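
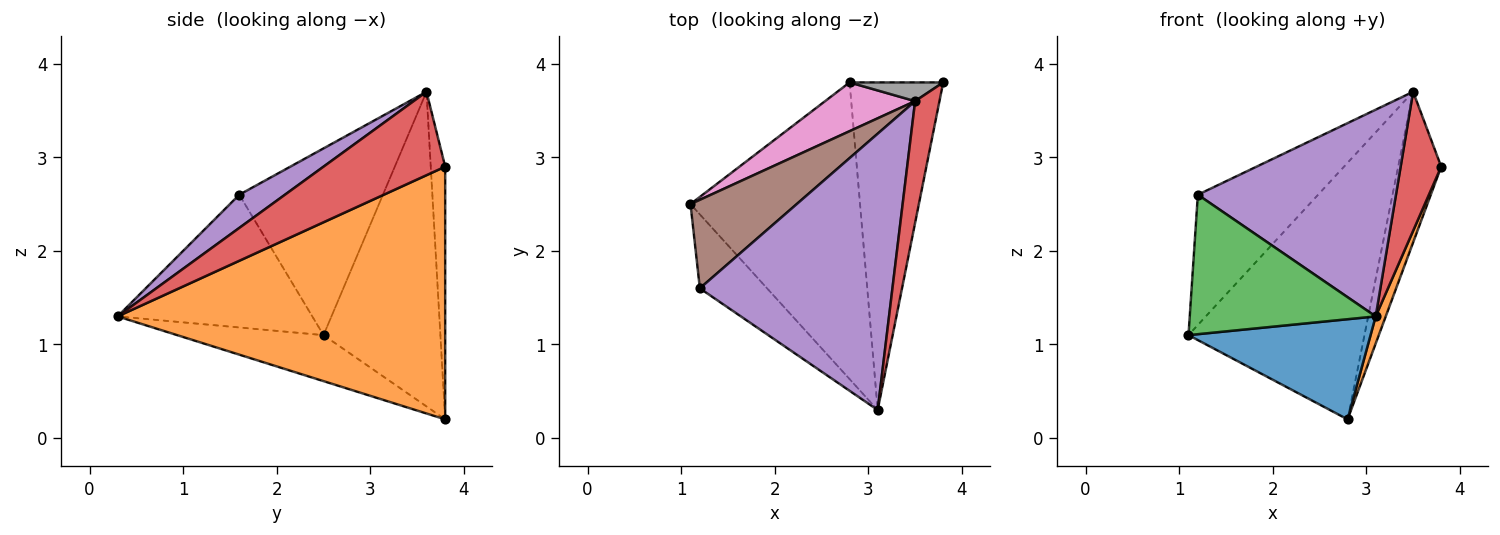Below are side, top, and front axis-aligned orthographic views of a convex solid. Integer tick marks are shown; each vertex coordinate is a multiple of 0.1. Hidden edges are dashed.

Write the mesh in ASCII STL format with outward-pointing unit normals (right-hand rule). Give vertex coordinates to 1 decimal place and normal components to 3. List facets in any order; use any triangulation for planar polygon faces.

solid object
 facet normal -0.249 -0.310 -0.918
  outer loop
   vertex 2.8 3.8 0.2
   vertex 3.1 0.3 1.3
   vertex 1.1 2.5 1.1
  endloop
 endfacet
 facet normal 0.937 -0.029 -0.347
  outer loop
   vertex 2.8 3.8 0.2
   vertex 3.8 3.8 2.9
   vertex 3.1 0.3 1.3
  endloop
 endfacet
 facet normal -0.679 -0.649 -0.344
  outer loop
   vertex 1.2 1.6 2.6
   vertex 1.1 2.5 1.1
   vertex 3.1 0.3 1.3
  endloop
 endfacet
 facet normal 0.914 -0.305 0.267
  outer loop
   vertex 3.5 3.6 3.7
   vertex 3.1 0.3 1.3
   vertex 3.8 3.8 2.9
  endloop
 endfacet
 facet normal 0.137 -0.593 0.793
  outer loop
   vertex 3.5 3.6 3.7
   vertex 1.2 1.6 2.6
   vertex 3.1 0.3 1.3
  endloop
 endfacet
 facet normal -0.703 0.588 0.400
  outer loop
   vertex 3.5 3.6 3.7
   vertex 1.1 2.5 1.1
   vertex 1.2 1.6 2.6
  endloop
 endfacet
 facet normal -0.546 0.823 0.156
  outer loop
   vertex 3.5 3.6 3.7
   vertex 2.8 3.8 0.2
   vertex 1.1 2.5 1.1
  endloop
 endfacet
 facet normal -0.316 0.942 0.117
  outer loop
   vertex 3.5 3.6 3.7
   vertex 3.8 3.8 2.9
   vertex 2.8 3.8 0.2
  endloop
 endfacet
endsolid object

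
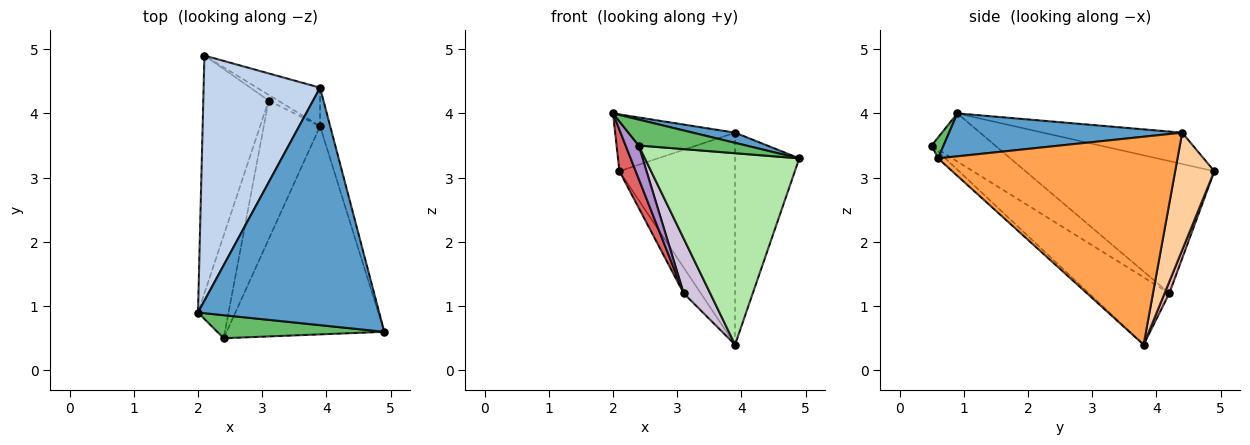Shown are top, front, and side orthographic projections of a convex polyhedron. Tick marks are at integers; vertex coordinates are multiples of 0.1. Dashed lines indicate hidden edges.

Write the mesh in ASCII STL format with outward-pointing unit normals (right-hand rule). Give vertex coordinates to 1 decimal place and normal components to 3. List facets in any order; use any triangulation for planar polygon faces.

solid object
 facet normal 0.230 -0.042 0.972
  outer loop
   vertex 3.9 4.4 3.7
   vertex 2.0 0.9 4.0
   vertex 4.9 0.6 3.3
  endloop
 endfacet
 facet normal -0.253 0.218 0.942
  outer loop
   vertex 3.9 4.4 3.7
   vertex 2.1 4.9 3.1
   vertex 2.0 0.9 4.0
  endloop
 endfacet
 facet normal 0.965 0.259 -0.047
  outer loop
   vertex 3.9 4.4 3.7
   vertex 4.9 0.6 3.3
   vertex 3.9 3.8 0.4
  endloop
 endfacet
 facet normal 0.316 0.933 -0.170
  outer loop
   vertex 3.9 4.4 3.7
   vertex 3.9 3.8 0.4
   vertex 2.1 4.9 3.1
  endloop
 endfacet
 facet normal 0.083 -0.745 0.662
  outer loop
   vertex 2.4 0.5 3.5
   vertex 4.9 0.6 3.3
   vertex 2.0 0.9 4.0
  endloop
 endfacet
 facet normal -0.032 -0.677 -0.736
  outer loop
   vertex 2.4 0.5 3.5
   vertex 3.9 3.8 0.4
   vertex 4.9 0.6 3.3
  endloop
 endfacet
 facet normal -0.894 -0.077 -0.442
  outer loop
   vertex 3.1 4.2 1.2
   vertex 2.0 0.9 4.0
   vertex 2.1 4.9 3.1
  endloop
 endfacet
 facet normal 0.262 0.942 -0.209
  outer loop
   vertex 3.1 4.2 1.2
   vertex 2.1 4.9 3.1
   vertex 3.9 3.8 0.4
  endloop
 endfacet
 facet normal -0.832 -0.171 -0.528
  outer loop
   vertex 3.1 4.2 1.2
   vertex 2.4 0.5 3.5
   vertex 2.0 0.9 4.0
  endloop
 endfacet
 facet normal -0.744 -0.245 -0.621
  outer loop
   vertex 3.1 4.2 1.2
   vertex 3.9 3.8 0.4
   vertex 2.4 0.5 3.5
  endloop
 endfacet
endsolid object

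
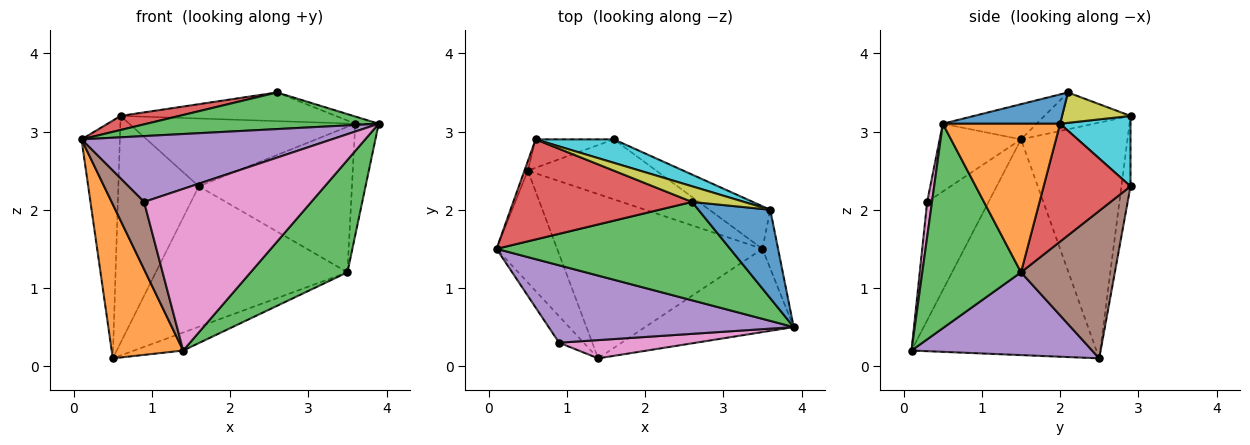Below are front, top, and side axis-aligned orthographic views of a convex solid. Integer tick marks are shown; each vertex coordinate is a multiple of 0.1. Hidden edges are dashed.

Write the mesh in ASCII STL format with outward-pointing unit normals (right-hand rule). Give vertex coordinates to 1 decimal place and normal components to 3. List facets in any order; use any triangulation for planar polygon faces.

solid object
 facet normal -0.941 0.339 -0.013
  outer loop
   vertex 0.5 2.5 0.1
   vertex 0.1 1.5 2.9
   vertex 0.6 2.9 3.2
  endloop
 endfacet
 facet normal -0.902 -0.349 -0.253
  outer loop
   vertex 1.4 0.1 0.2
   vertex 0.1 1.5 2.9
   vertex 0.5 2.5 0.1
  endloop
 endfacet
 facet normal -0.140 -0.346 0.928
  outer loop
   vertex 2.6 2.1 3.5
   vertex 0.1 1.5 2.9
   vertex 3.9 0.5 3.1
  endloop
 endfacet
 facet normal -0.200 -0.136 0.970
  outer loop
   vertex 2.6 2.1 3.5
   vertex 0.6 2.9 3.2
   vertex 0.1 1.5 2.9
  endloop
 endfacet
 facet normal -0.206 -0.634 0.745
  outer loop
   vertex 0.9 0.3 2.1
   vertex 3.9 0.5 3.1
   vertex 0.1 1.5 2.9
  endloop
 endfacet
 facet normal -0.870 -0.459 -0.180
  outer loop
   vertex 0.9 0.3 2.1
   vertex 0.1 1.5 2.9
   vertex 1.4 0.1 0.2
  endloop
 endfacet
 facet normal 0.029 -0.993 0.112
  outer loop
   vertex 0.9 0.3 2.1
   vertex 1.4 0.1 0.2
   vertex 3.9 0.5 3.1
  endloop
 endfacet
 facet normal -0.111 0.986 -0.124
  outer loop
   vertex 1.6 2.9 2.3
   vertex 0.5 2.5 0.1
   vertex 0.6 2.9 3.2
  endloop
 endfacet
 facet normal 0.269 0.846 0.461
  outer loop
   vertex 3.6 2.0 3.1
   vertex 0.6 2.9 3.2
   vertex 2.6 2.1 3.5
  endloop
 endfacet
 facet normal 0.282 0.907 0.314
  outer loop
   vertex 3.6 2.0 3.1
   vertex 1.6 2.9 2.3
   vertex 0.6 2.9 3.2
  endloop
 endfacet
 facet normal 0.377 0.075 0.923
  outer loop
   vertex 3.6 2.0 3.1
   vertex 2.6 2.1 3.5
   vertex 3.9 0.5 3.1
  endloop
 endfacet
 facet normal 0.975 0.195 -0.103
  outer loop
   vertex 3.5 1.5 1.2
   vertex 3.6 2.0 3.1
   vertex 3.9 0.5 3.1
  endloop
 endfacet
 facet normal 0.634 -0.622 -0.461
  outer loop
   vertex 3.5 1.5 1.2
   vertex 3.9 0.5 3.1
   vertex 1.4 0.1 0.2
  endloop
 endfacet
 facet normal 0.478 0.843 -0.247
  outer loop
   vertex 3.5 1.5 1.2
   vertex 1.6 2.9 2.3
   vertex 3.6 2.0 3.1
  endloop
 endfacet
 facet normal 0.372 0.101 -0.923
  outer loop
   vertex 3.5 1.5 1.2
   vertex 1.4 0.1 0.2
   vertex 0.5 2.5 0.1
  endloop
 endfacet
 facet normal 0.411 0.839 -0.358
  outer loop
   vertex 3.5 1.5 1.2
   vertex 0.5 2.5 0.1
   vertex 1.6 2.9 2.3
  endloop
 endfacet
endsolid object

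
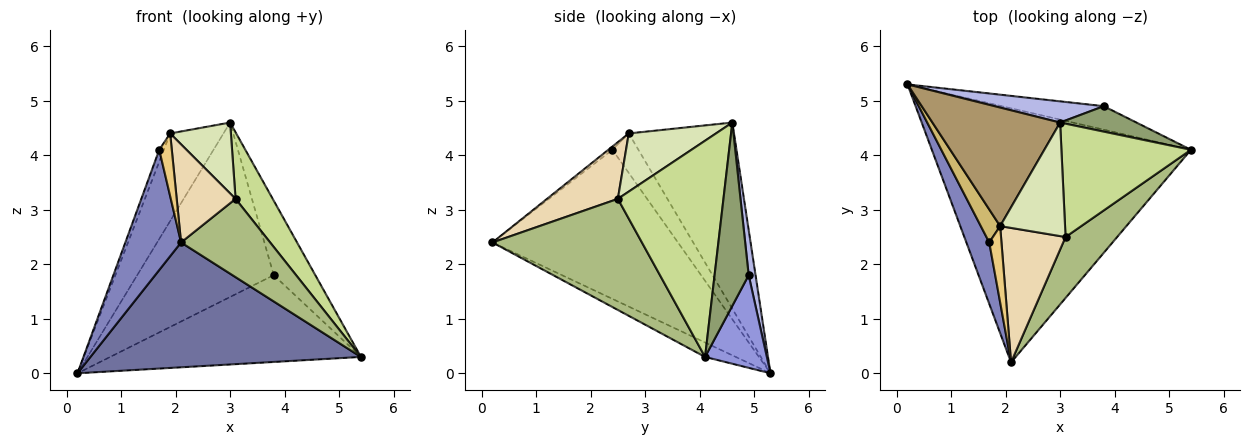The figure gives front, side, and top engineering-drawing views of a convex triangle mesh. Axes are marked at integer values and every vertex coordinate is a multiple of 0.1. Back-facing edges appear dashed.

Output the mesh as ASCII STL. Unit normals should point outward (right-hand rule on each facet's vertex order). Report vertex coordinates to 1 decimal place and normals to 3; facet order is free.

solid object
 facet normal -0.050 -0.440 -0.896
  outer loop
   vertex 2.1 0.2 2.4
   vertex 0.2 5.3 0.0
   vertex 5.4 4.1 0.3
  endloop
 endfacet
 facet normal -0.948 -0.285 0.145
  outer loop
   vertex 1.7 2.4 4.1
   vertex 0.2 5.3 0.0
   vertex 2.1 0.2 2.4
  endloop
 endfacet
 facet normal 0.231 0.939 -0.254
  outer loop
   vertex 3.8 4.9 1.8
   vertex 5.4 4.1 0.3
   vertex 0.2 5.3 0.0
  endloop
 endfacet
 facet normal 0.050 0.991 0.120
  outer loop
   vertex 3.8 4.9 1.8
   vertex 0.2 5.3 0.0
   vertex 3.0 4.6 4.6
  endloop
 endfacet
 facet normal 0.613 0.748 0.255
  outer loop
   vertex 3.8 4.9 1.8
   vertex 3.0 4.6 4.6
   vertex 5.4 4.1 0.3
  endloop
 endfacet
 facet normal 0.798 -0.476 0.370
  outer loop
   vertex 3.1 2.5 3.2
   vertex 2.1 0.2 2.4
   vertex 5.4 4.1 0.3
  endloop
 endfacet
 facet normal 0.821 -0.289 0.492
  outer loop
   vertex 3.1 2.5 3.2
   vertex 5.4 4.1 0.3
   vertex 3.0 4.6 4.6
  endloop
 endfacet
 facet normal 0.605 -0.421 0.675
  outer loop
   vertex 1.9 2.7 4.4
   vertex 3.1 2.5 3.2
   vertex 3.0 4.6 4.6
  endloop
 endfacet
 facet normal -0.761 0.386 0.522
  outer loop
   vertex 1.9 2.7 4.4
   vertex 3.0 4.6 4.6
   vertex 0.2 5.3 0.0
  endloop
 endfacet
 facet normal -0.887 0.156 0.435
  outer loop
   vertex 1.9 2.7 4.4
   vertex 0.2 5.3 0.0
   vertex 1.7 2.4 4.1
  endloop
 endfacet
 facet normal -0.203 -0.622 0.757
  outer loop
   vertex 1.9 2.7 4.4
   vertex 1.7 2.4 4.1
   vertex 2.1 0.2 2.4
  endloop
 endfacet
 facet normal 0.579 -0.481 0.659
  outer loop
   vertex 1.9 2.7 4.4
   vertex 2.1 0.2 2.4
   vertex 3.1 2.5 3.2
  endloop
 endfacet
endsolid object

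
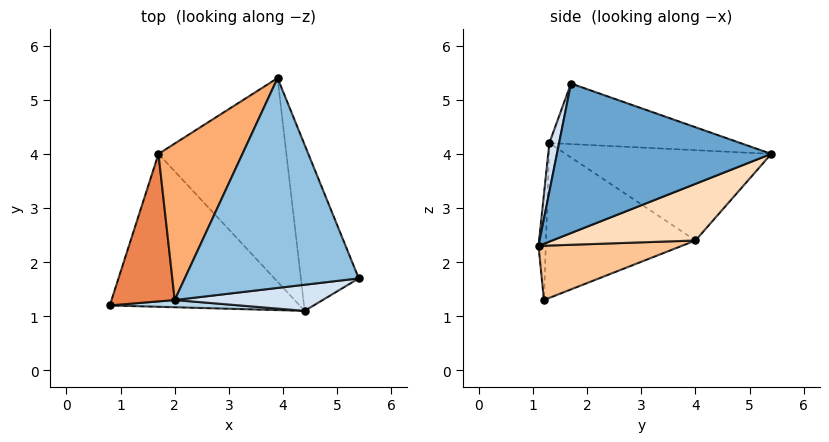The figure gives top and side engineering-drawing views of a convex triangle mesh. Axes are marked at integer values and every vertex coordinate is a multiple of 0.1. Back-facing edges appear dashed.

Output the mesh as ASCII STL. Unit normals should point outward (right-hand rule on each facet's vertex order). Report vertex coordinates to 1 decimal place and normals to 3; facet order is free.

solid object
 facet normal 0.904 0.244 -0.350
  outer loop
   vertex 4.4 1.1 2.3
   vertex 3.9 5.4 4.0
   vertex 5.4 1.7 5.3
  endloop
 endfacet
 facet normal -0.323 0.195 0.926
  outer loop
   vertex 2.0 1.3 4.2
   vertex 5.4 1.7 5.3
   vertex 3.9 5.4 4.0
  endloop
 endfacet
 facet normal -0.042 -0.998 0.052
  outer loop
   vertex 2.0 1.3 4.2
   vertex 0.8 1.2 1.3
   vertex 4.4 1.1 2.3
  endloop
 endfacet
 facet normal 0.058 -0.982 0.177
  outer loop
   vertex 2.0 1.3 4.2
   vertex 4.4 1.1 2.3
   vertex 5.4 1.7 5.3
  endloop
 endfacet
 facet normal -0.916 0.147 0.374
  outer loop
   vertex 1.7 4.0 2.4
   vertex 0.8 1.2 1.3
   vertex 2.0 1.3 4.2
  endloop
 endfacet
 facet normal -0.686 0.349 0.638
  outer loop
   vertex 1.7 4.0 2.4
   vertex 2.0 1.3 4.2
   vertex 3.9 5.4 4.0
  endloop
 endfacet
 facet normal 0.264 0.278 -0.924
  outer loop
   vertex 1.7 4.0 2.4
   vertex 4.4 1.1 2.3
   vertex 0.8 1.2 1.3
  endloop
 endfacet
 facet normal 0.375 0.378 -0.846
  outer loop
   vertex 1.7 4.0 2.4
   vertex 3.9 5.4 4.0
   vertex 4.4 1.1 2.3
  endloop
 endfacet
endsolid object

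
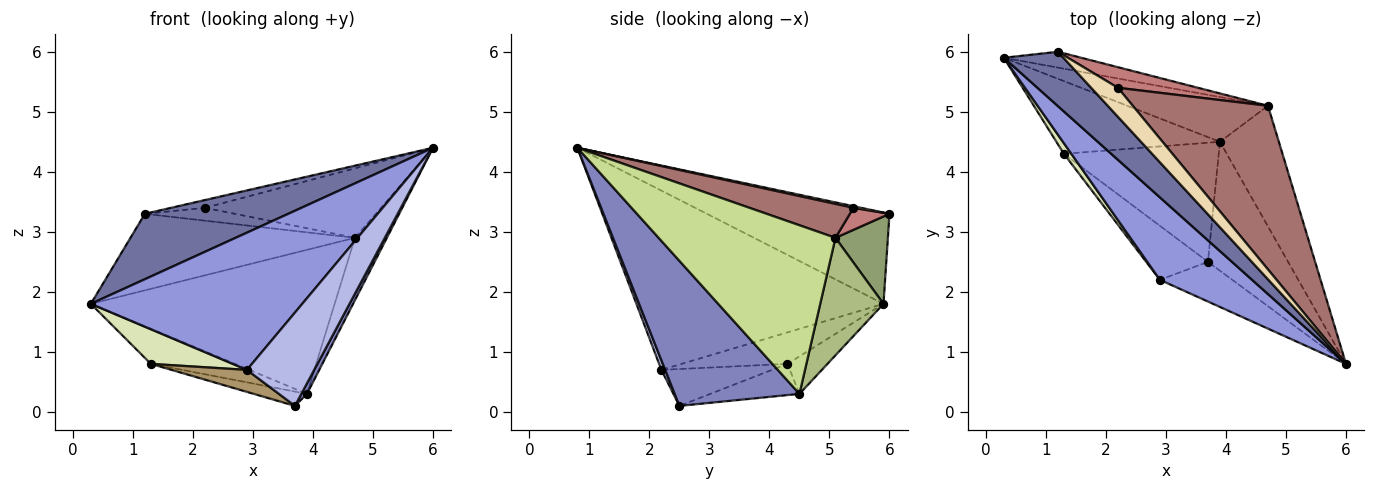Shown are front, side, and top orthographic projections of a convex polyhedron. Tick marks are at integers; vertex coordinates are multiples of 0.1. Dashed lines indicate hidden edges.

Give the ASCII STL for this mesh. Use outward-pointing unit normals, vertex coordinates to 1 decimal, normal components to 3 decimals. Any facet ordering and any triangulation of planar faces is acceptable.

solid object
 facet normal -0.700 -0.549 0.457
  outer loop
   vertex 1.2 6.0 3.3
   vertex 0.3 5.9 1.8
   vertex 6.0 0.8 4.4
  endloop
 endfacet
 facet normal 0.875 -0.039 -0.483
  outer loop
   vertex 3.9 4.5 0.3
   vertex 6.0 0.8 4.4
   vertex 3.7 2.5 0.1
  endloop
 endfacet
 facet normal -0.708 -0.606 0.364
  outer loop
   vertex 2.9 2.2 0.7
   vertex 6.0 0.8 4.4
   vertex 0.3 5.9 1.8
  endloop
 endfacet
 facet normal 0.051 -0.919 -0.391
  outer loop
   vertex 2.9 2.2 0.7
   vertex 3.7 2.5 0.1
   vertex 6.0 0.8 4.4
  endloop
 endfacet
 facet normal 0.223 0.955 -0.197
  outer loop
   vertex 4.7 5.1 2.9
   vertex 0.3 5.9 1.8
   vertex 1.2 6.0 3.3
  endloop
 endfacet
 facet normal 0.241 0.927 -0.288
  outer loop
   vertex 4.7 5.1 2.9
   vertex 3.9 4.5 0.3
   vertex 0.3 5.9 1.8
  endloop
 endfacet
 facet normal 0.931 0.168 -0.325
  outer loop
   vertex 4.7 5.1 2.9
   vertex 6.0 0.8 4.4
   vertex 3.9 4.5 0.3
  endloop
 endfacet
 facet normal -0.778 -0.601 0.184
  outer loop
   vertex 1.3 4.3 0.8
   vertex 2.9 2.2 0.7
   vertex 0.3 5.9 1.8
  endloop
 endfacet
 facet normal -0.484 -0.330 -0.810
  outer loop
   vertex 1.3 4.3 0.8
   vertex 3.7 2.5 0.1
   vertex 2.9 2.2 0.7
  endloop
 endfacet
 facet normal -0.202 0.425 -0.882
  outer loop
   vertex 1.3 4.3 0.8
   vertex 0.3 5.9 1.8
   vertex 3.9 4.5 0.3
  endloop
 endfacet
 facet normal -0.196 0.117 -0.974
  outer loop
   vertex 1.3 4.3 0.8
   vertex 3.9 4.5 0.3
   vertex 3.7 2.5 0.1
  endloop
 endfacet
 facet normal 0.058 0.258 0.964
  outer loop
   vertex 2.2 5.4 3.4
   vertex 1.2 6.0 3.3
   vertex 6.0 0.8 4.4
  endloop
 endfacet
 facet normal 0.225 0.381 0.897
  outer loop
   vertex 2.2 5.4 3.4
   vertex 6.0 0.8 4.4
   vertex 4.7 5.1 2.9
  endloop
 endfacet
 facet normal 0.227 0.516 0.826
  outer loop
   vertex 2.2 5.4 3.4
   vertex 4.7 5.1 2.9
   vertex 1.2 6.0 3.3
  endloop
 endfacet
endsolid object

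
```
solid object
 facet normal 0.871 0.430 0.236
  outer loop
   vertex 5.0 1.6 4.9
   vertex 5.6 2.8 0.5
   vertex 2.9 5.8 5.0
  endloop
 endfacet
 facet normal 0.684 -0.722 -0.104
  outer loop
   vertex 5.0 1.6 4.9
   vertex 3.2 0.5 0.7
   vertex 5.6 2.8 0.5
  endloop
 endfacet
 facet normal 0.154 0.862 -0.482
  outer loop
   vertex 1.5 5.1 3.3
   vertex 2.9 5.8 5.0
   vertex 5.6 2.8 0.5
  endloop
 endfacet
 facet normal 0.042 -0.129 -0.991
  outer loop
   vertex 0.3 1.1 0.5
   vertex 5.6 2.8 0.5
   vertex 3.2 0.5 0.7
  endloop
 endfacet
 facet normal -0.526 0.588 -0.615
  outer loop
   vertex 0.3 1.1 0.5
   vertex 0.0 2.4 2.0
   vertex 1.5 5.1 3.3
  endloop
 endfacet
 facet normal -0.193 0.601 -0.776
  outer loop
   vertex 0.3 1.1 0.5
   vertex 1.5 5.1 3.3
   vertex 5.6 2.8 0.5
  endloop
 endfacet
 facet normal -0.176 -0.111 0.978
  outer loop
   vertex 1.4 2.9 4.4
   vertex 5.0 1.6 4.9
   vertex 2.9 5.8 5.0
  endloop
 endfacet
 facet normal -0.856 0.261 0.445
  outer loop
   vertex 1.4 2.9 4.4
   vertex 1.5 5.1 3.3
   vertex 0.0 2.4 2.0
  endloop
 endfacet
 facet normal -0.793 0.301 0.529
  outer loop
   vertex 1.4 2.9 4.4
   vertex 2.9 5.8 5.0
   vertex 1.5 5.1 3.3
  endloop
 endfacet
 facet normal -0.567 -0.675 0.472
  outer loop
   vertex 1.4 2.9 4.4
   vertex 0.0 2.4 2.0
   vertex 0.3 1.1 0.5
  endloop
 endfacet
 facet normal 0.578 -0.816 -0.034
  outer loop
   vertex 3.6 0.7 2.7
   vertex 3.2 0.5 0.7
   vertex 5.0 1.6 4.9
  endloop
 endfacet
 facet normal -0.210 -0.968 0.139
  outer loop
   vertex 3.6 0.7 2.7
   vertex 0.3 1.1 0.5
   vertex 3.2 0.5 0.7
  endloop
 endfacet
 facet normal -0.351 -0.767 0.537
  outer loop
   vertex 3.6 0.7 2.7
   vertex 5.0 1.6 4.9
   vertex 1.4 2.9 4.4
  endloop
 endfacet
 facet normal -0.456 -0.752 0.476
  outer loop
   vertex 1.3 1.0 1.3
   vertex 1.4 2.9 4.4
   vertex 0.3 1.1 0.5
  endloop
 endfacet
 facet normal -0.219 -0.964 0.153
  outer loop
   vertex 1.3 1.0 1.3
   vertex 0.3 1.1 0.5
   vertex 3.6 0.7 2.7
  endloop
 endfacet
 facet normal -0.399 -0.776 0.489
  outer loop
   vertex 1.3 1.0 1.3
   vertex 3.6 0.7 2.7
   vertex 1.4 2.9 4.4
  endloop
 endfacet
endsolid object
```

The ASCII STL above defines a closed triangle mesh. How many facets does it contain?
16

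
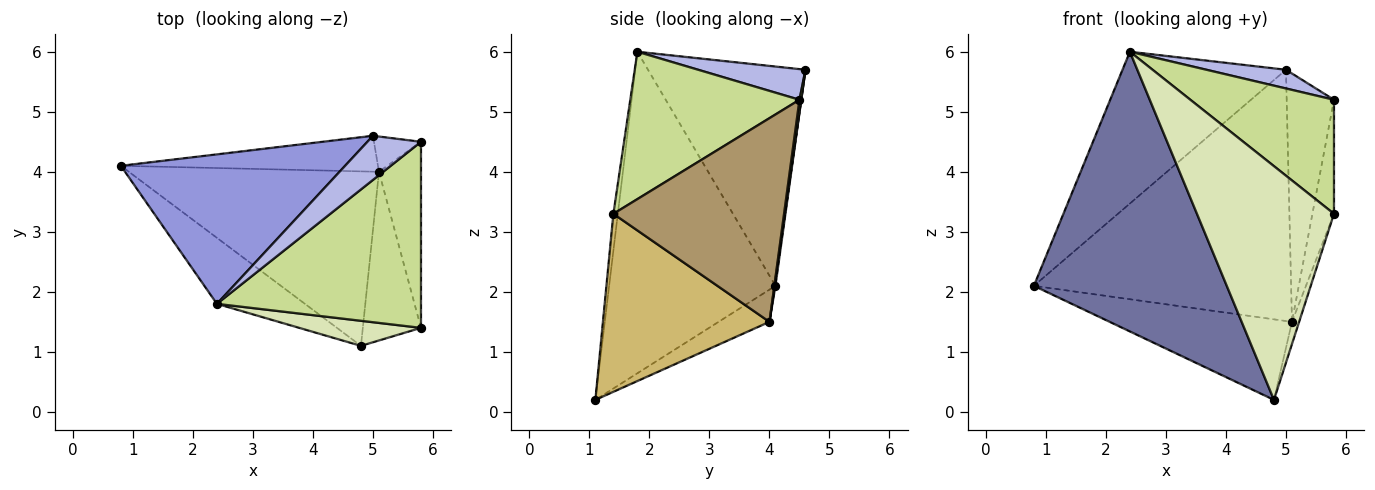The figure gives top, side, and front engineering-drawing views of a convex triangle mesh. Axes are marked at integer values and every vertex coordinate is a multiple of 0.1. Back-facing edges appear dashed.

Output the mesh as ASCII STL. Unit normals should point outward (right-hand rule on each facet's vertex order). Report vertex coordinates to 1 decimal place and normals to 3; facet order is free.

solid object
 facet normal -0.643 -0.746 -0.176
  outer loop
   vertex 2.4 1.8 6.0
   vertex 0.8 4.1 2.1
   vertex 4.8 1.1 0.2
  endloop
 endfacet
 facet normal -0.116 0.416 -0.902
  outer loop
   vertex 5.1 4.0 1.5
   vertex 4.8 1.1 0.2
   vertex 0.8 4.1 2.1
  endloop
 endfacet
 facet normal -0.566 0.587 0.579
  outer loop
   vertex 5.0 4.6 5.7
   vertex 0.8 4.1 2.1
   vertex 2.4 1.8 6.0
  endloop
 endfacet
 facet normal 0.466 -0.345 0.815
  outer loop
   vertex 5.0 4.6 5.7
   vertex 2.4 1.8 6.0
   vertex 5.8 4.5 5.2
  endloop
 endfacet
 facet normal 0.003 0.990 -0.141
  outer loop
   vertex 5.0 4.6 5.7
   vertex 5.1 4.0 1.5
   vertex 0.8 4.1 2.1
  endloop
 endfacet
 facet normal 0.036 0.989 -0.140
  outer loop
   vertex 5.0 4.6 5.7
   vertex 5.8 4.5 5.2
   vertex 5.1 4.0 1.5
  endloop
 endfacet
 facet normal 0.524 -0.445 0.726
  outer loop
   vertex 5.8 1.4 3.3
   vertex 5.8 4.5 5.2
   vertex 2.4 1.8 6.0
  endloop
 endfacet
 facet normal -0.032 -0.994 0.107
  outer loop
   vertex 5.8 1.4 3.3
   vertex 2.4 1.8 6.0
   vertex 4.8 1.1 0.2
  endloop
 endfacet
 facet normal 0.972 0.123 -0.200
  outer loop
   vertex 5.8 1.4 3.3
   vertex 5.1 4.0 1.5
   vertex 5.8 4.5 5.2
  endloop
 endfacet
 facet normal 0.950 0.041 -0.310
  outer loop
   vertex 5.8 1.4 3.3
   vertex 4.8 1.1 0.2
   vertex 5.1 4.0 1.5
  endloop
 endfacet
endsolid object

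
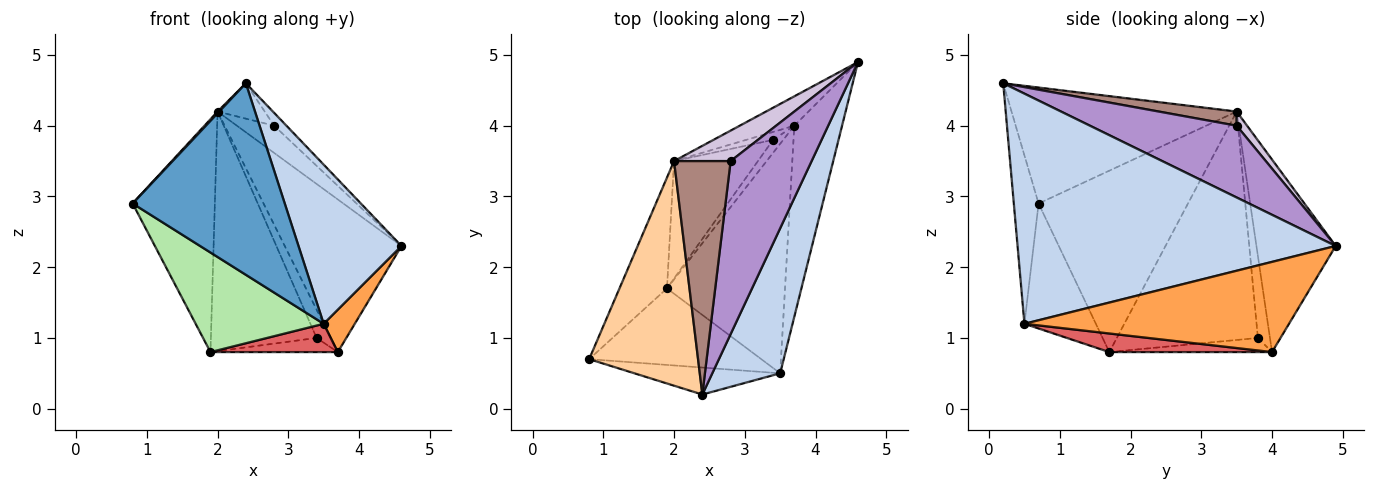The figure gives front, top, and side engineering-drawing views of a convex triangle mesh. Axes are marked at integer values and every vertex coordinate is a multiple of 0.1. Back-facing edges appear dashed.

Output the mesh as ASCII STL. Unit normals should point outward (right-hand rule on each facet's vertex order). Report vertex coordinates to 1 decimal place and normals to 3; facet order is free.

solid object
 facet normal -0.159 -0.978 -0.138
  outer loop
   vertex 3.5 0.5 1.2
   vertex 2.4 0.2 4.6
   vertex 0.8 0.7 2.9
  endloop
 endfacet
 facet normal 0.916 -0.297 0.270
  outer loop
   vertex 3.5 0.5 1.2
   vertex 4.6 4.9 2.3
   vertex 2.4 0.2 4.6
  endloop
 endfacet
 facet normal 0.879 -0.103 -0.465
  outer loop
   vertex 3.5 0.5 1.2
   vertex 3.7 4.0 0.8
   vertex 4.6 4.9 2.3
  endloop
 endfacet
 facet normal -0.729 -0.005 0.685
  outer loop
   vertex 2.0 3.5 4.2
   vertex 0.8 0.7 2.9
   vertex 2.4 0.2 4.6
  endloop
 endfacet
 facet normal -0.555 0.817 -0.157
  outer loop
   vertex 2.0 3.5 4.2
   vertex 4.6 4.9 2.3
   vertex 3.7 4.0 0.8
  endloop
 endfacet
 facet normal -0.405 -0.725 -0.557
  outer loop
   vertex 1.9 1.7 0.8
   vertex 3.5 0.5 1.2
   vertex 0.8 0.7 2.9
  endloop
 endfacet
 facet normal 0.154 -0.121 -0.981
  outer loop
   vertex 1.9 1.7 0.8
   vertex 3.7 4.0 0.8
   vertex 3.5 0.5 1.2
  endloop
 endfacet
 facet normal -0.854 0.470 -0.224
  outer loop
   vertex 1.9 1.7 0.8
   vertex 0.8 0.7 2.9
   vertex 2.0 3.5 4.2
  endloop
 endfacet
 facet normal 0.662 0.056 0.747
  outer loop
   vertex 2.8 3.5 4.0
   vertex 2.4 0.2 4.6
   vertex 4.6 4.9 2.3
  endloop
 endfacet
 facet normal 0.183 0.655 0.733
  outer loop
   vertex 2.8 3.5 4.0
   vertex 4.6 4.9 2.3
   vertex 2.0 3.5 4.2
  endloop
 endfacet
 facet normal 0.240 0.145 0.960
  outer loop
   vertex 2.8 3.5 4.0
   vertex 2.0 3.5 4.2
   vertex 2.4 0.2 4.6
  endloop
 endfacet
 facet normal -0.635 0.744 -0.208
  outer loop
   vertex 3.4 3.8 1.0
   vertex 2.0 3.5 4.2
   vertex 3.7 4.0 0.8
  endloop
 endfacet
 facet normal -0.686 0.537 -0.492
  outer loop
   vertex 3.4 3.8 1.0
   vertex 3.7 4.0 0.8
   vertex 1.9 1.7 0.8
  endloop
 endfacet
 facet normal -0.768 0.575 -0.282
  outer loop
   vertex 3.4 3.8 1.0
   vertex 1.9 1.7 0.8
   vertex 2.0 3.5 4.2
  endloop
 endfacet
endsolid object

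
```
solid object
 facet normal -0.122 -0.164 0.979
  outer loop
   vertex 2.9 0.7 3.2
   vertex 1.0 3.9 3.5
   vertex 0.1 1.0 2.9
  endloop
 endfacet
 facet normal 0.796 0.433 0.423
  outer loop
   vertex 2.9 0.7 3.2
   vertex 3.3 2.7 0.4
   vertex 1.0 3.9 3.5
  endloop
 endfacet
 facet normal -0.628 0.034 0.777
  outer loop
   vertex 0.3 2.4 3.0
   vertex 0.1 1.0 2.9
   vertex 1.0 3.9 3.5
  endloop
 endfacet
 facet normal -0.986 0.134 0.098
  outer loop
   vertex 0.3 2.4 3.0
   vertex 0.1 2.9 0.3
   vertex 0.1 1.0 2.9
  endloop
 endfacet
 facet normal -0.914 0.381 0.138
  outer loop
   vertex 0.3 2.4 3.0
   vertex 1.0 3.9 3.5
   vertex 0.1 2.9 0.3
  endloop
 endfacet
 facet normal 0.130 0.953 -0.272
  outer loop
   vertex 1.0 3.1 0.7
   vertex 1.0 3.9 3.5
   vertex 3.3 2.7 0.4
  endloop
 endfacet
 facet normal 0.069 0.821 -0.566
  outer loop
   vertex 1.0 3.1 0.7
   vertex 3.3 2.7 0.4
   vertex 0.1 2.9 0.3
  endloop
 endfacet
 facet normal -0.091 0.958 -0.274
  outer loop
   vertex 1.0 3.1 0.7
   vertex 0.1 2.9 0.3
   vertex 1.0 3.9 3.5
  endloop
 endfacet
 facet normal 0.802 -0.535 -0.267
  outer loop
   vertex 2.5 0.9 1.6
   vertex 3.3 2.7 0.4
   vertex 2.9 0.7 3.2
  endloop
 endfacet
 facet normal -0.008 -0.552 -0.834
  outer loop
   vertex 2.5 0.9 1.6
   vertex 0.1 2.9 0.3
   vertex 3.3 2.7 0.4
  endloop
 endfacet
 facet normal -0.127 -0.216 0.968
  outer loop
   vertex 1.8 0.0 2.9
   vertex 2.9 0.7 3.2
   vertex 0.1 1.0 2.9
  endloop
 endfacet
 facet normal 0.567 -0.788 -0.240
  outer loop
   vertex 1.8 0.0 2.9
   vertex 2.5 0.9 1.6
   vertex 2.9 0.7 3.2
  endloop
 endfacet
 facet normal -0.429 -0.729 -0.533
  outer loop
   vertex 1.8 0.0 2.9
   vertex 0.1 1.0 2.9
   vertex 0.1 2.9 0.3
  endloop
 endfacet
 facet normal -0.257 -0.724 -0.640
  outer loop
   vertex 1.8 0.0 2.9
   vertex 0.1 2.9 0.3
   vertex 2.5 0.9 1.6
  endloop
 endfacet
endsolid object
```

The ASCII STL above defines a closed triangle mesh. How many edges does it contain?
21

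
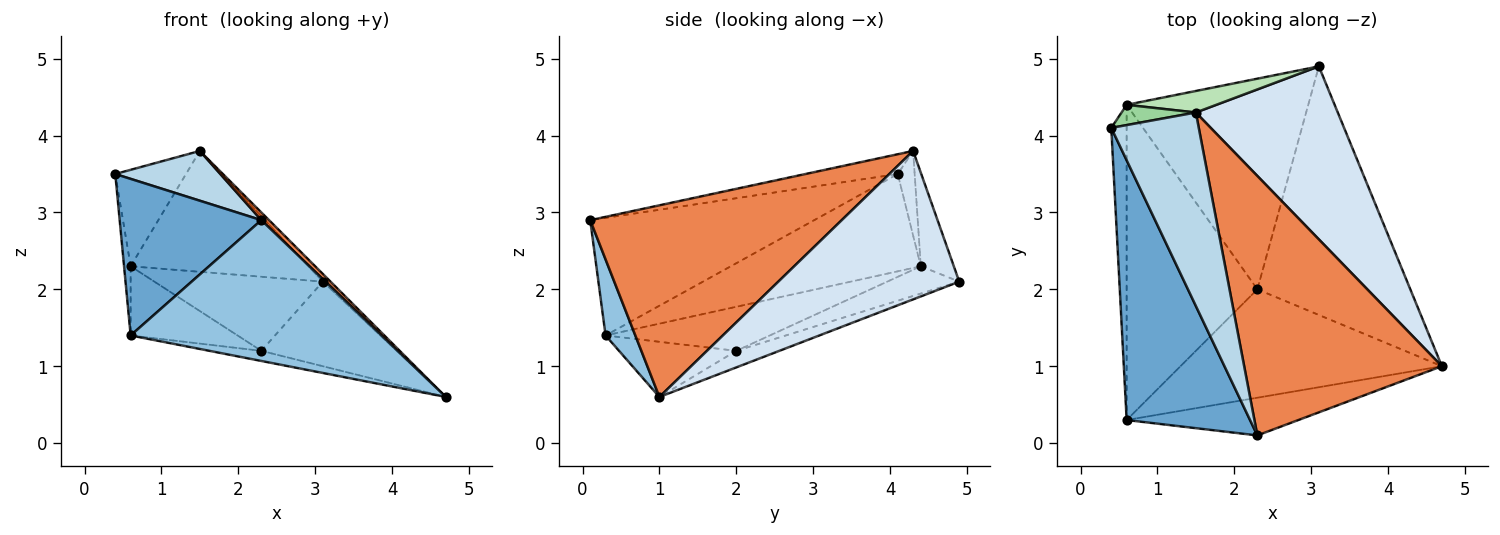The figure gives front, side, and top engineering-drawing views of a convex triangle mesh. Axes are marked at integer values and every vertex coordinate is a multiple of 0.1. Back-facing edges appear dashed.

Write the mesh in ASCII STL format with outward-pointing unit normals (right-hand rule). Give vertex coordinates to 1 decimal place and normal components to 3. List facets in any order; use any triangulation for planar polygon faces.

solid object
 facet normal -0.632 -0.400 0.663
  outer loop
   vertex 0.6 0.3 1.4
   vertex 2.3 0.1 2.9
   vertex 0.4 4.1 3.5
  endloop
 endfacet
 facet normal 0.114 -0.960 -0.257
  outer loop
   vertex 0.6 0.3 1.4
   vertex 4.7 1.0 0.6
   vertex 2.3 0.1 2.9
  endloop
 endfacet
 facet normal -0.214 -0.243 0.946
  outer loop
   vertex 1.5 4.3 3.8
   vertex 0.4 4.1 3.5
   vertex 2.3 0.1 2.9
  endloop
 endfacet
 facet normal 0.722 0.031 0.691
  outer loop
   vertex 1.5 4.3 3.8
   vertex 4.7 1.0 0.6
   vertex 3.1 4.9 2.1
  endloop
 endfacet
 facet normal 0.696 -0.021 0.718
  outer loop
   vertex 1.5 4.3 3.8
   vertex 2.3 0.1 2.9
   vertex 4.7 1.0 0.6
  endloop
 endfacet
 facet normal -0.102 0.320 -0.942
  outer loop
   vertex 2.3 2.0 1.2
   vertex 3.1 4.9 2.1
   vertex 4.7 1.0 0.6
  endloop
 endfacet
 facet normal -0.206 0.091 -0.974
  outer loop
   vertex 2.3 2.0 1.2
   vertex 4.7 1.0 0.6
   vertex 0.6 0.3 1.4
  endloop
 endfacet
 facet normal -0.140 0.329 -0.934
  outer loop
   vertex 0.6 4.4 2.3
   vertex 3.1 4.9 2.1
   vertex 2.3 2.0 1.2
  endloop
 endfacet
 facet normal -0.313 0.204 -0.928
  outer loop
   vertex 0.6 4.4 2.3
   vertex 2.3 2.0 1.2
   vertex 0.6 0.3 1.4
  endloop
 endfacet
 facet normal -0.228 0.953 0.200
  outer loop
   vertex 0.6 4.4 2.3
   vertex 0.4 4.1 3.5
   vertex 1.5 4.3 3.8
  endloop
 endfacet
 facet normal -0.180 0.968 0.172
  outer loop
   vertex 0.6 4.4 2.3
   vertex 1.5 4.3 3.8
   vertex 3.1 4.9 2.1
  endloop
 endfacet
 facet normal -0.987 0.034 -0.156
  outer loop
   vertex 0.6 4.4 2.3
   vertex 0.6 0.3 1.4
   vertex 0.4 4.1 3.5
  endloop
 endfacet
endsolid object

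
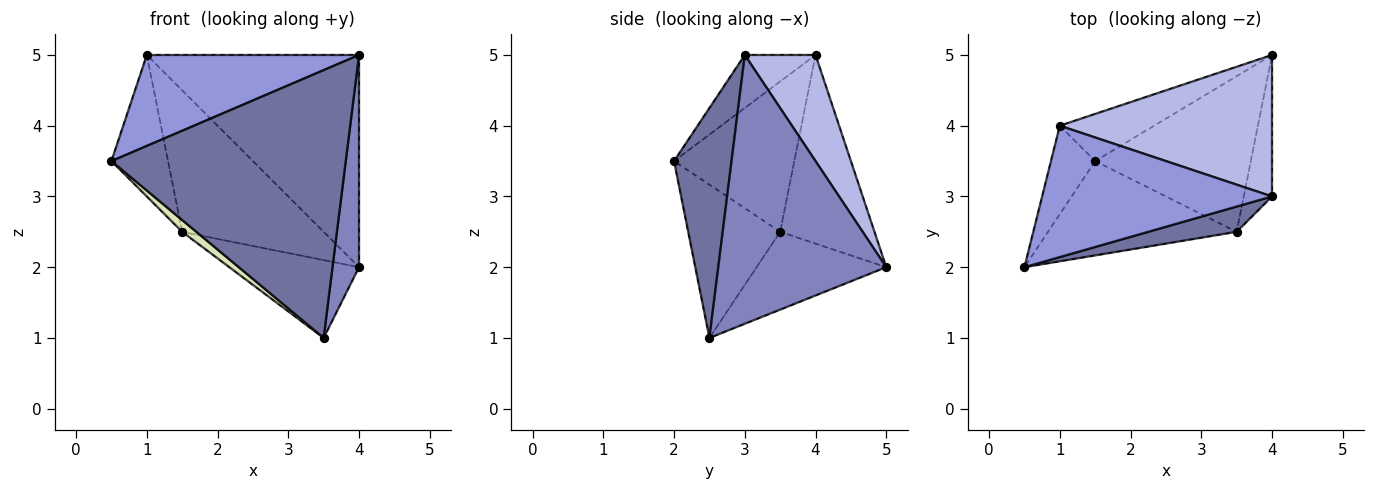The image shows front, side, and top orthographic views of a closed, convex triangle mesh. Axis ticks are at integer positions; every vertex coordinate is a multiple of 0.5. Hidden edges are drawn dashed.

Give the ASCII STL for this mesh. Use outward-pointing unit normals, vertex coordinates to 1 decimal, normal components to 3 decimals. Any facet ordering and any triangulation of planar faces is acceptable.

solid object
 facet normal 0.237 -0.967 0.091
  outer loop
   vertex 3.5 2.5 1.0
   vertex 4.0 3.0 5.0
   vertex 0.5 2.0 3.5
  endloop
 endfacet
 facet normal 0.982 -0.155 -0.103
  outer loop
   vertex 3.5 2.5 1.0
   vertex 4.0 5.0 2.0
   vertex 4.0 3.0 5.0
  endloop
 endfacet
 facet normal -0.186 -0.559 0.808
  outer loop
   vertex 1.0 4.0 5.0
   vertex 0.5 2.0 3.5
   vertex 4.0 3.0 5.0
  endloop
 endfacet
 facet normal 0.267 0.802 0.535
  outer loop
   vertex 1.0 4.0 5.0
   vertex 4.0 3.0 5.0
   vertex 4.0 5.0 2.0
  endloop
 endfacet
 facet normal -0.535 0.802 -0.267
  outer loop
   vertex 1.5 3.5 2.5
   vertex 1.0 4.0 5.0
   vertex 4.0 5.0 2.0
  endloop
 endfacet
 facet normal -0.408 0.408 -0.816
  outer loop
   vertex 1.5 3.5 2.5
   vertex 4.0 5.0 2.0
   vertex 3.5 2.5 1.0
  endloop
 endfacet
 facet normal -0.874 0.411 -0.257
  outer loop
   vertex 1.5 3.5 2.5
   vertex 0.5 2.0 3.5
   vertex 1.0 4.0 5.0
  endloop
 endfacet
 facet normal -0.628 -0.097 -0.772
  outer loop
   vertex 1.5 3.5 2.5
   vertex 3.5 2.5 1.0
   vertex 0.5 2.0 3.5
  endloop
 endfacet
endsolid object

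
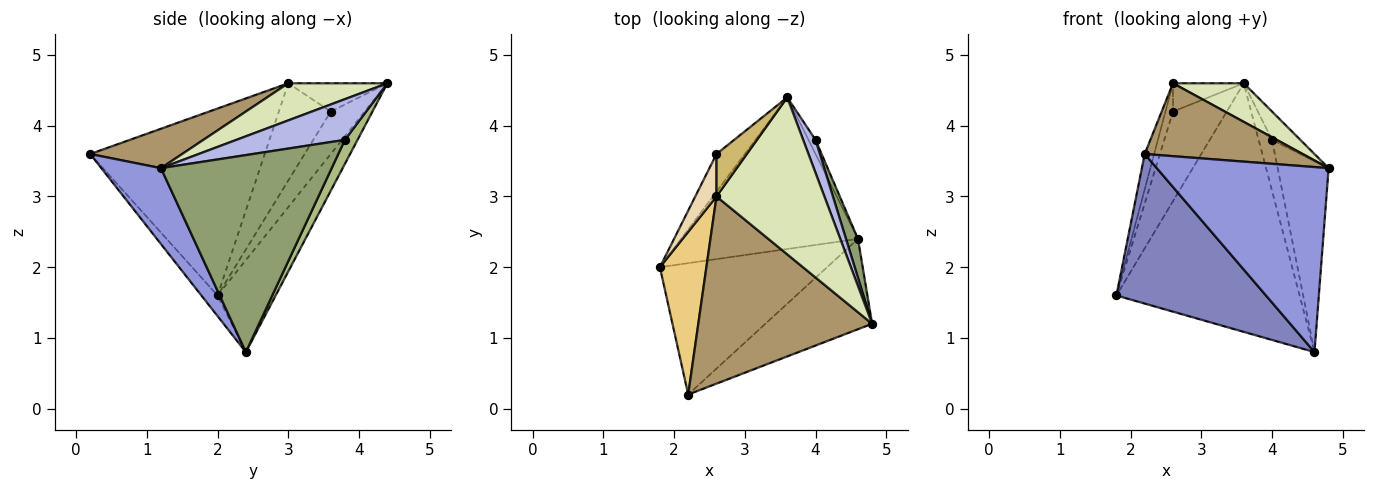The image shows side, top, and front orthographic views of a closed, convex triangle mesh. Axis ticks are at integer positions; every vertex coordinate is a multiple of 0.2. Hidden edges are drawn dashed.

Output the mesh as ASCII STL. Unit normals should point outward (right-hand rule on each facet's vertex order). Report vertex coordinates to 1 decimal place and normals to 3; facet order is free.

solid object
 facet normal -0.261 0.824 -0.503
  outer loop
   vertex 4.6 2.4 0.8
   vertex 1.8 2.0 1.6
   vertex 3.6 4.4 4.6
  endloop
 endfacet
 facet normal -0.081 -0.749 -0.658
  outer loop
   vertex 2.2 0.2 3.6
   vertex 1.8 2.0 1.6
   vertex 4.6 2.4 0.8
  endloop
 endfacet
 facet normal 0.298 -0.858 -0.419
  outer loop
   vertex 2.2 0.2 3.6
   vertex 4.6 2.4 0.8
   vertex 4.8 1.2 3.4
  endloop
 endfacet
 facet normal 0.928 0.242 0.282
  outer loop
   vertex 4.0 3.8 3.8
   vertex 3.6 4.4 4.6
   vertex 4.8 1.2 3.4
  endloop
 endfacet
 facet normal 0.957 0.285 0.058
  outer loop
   vertex 4.0 3.8 3.8
   vertex 4.8 1.2 3.4
   vertex 4.6 2.4 0.8
  endloop
 endfacet
 facet normal 0.673 0.713 -0.198
  outer loop
   vertex 4.0 3.8 3.8
   vertex 4.6 2.4 0.8
   vertex 3.6 4.4 4.6
  endloop
 endfacet
 facet normal -0.503 0.797 -0.335
  outer loop
   vertex 2.6 3.6 4.2
   vertex 3.6 4.4 4.6
   vertex 1.8 2.0 1.6
  endloop
 endfacet
 facet normal 0.317 -0.226 0.921
  outer loop
   vertex 2.6 3.0 4.6
   vertex 4.8 1.2 3.4
   vertex 3.6 4.4 4.6
  endloop
 endfacet
 facet normal 0.207 -0.355 0.912
  outer loop
   vertex 2.6 3.0 4.6
   vertex 2.2 0.2 3.6
   vertex 4.8 1.2 3.4
  endloop
 endfacet
 facet normal -0.613 0.438 0.657
  outer loop
   vertex 2.6 3.0 4.6
   vertex 3.6 4.4 4.6
   vertex 2.6 3.6 4.2
  endloop
 endfacet
 facet normal -0.969 0.052 0.241
  outer loop
   vertex 2.6 3.0 4.6
   vertex 1.8 2.0 1.6
   vertex 2.2 0.2 3.6
  endloop
 endfacet
 facet normal -0.967 0.141 0.211
  outer loop
   vertex 2.6 3.0 4.6
   vertex 2.6 3.6 4.2
   vertex 1.8 2.0 1.6
  endloop
 endfacet
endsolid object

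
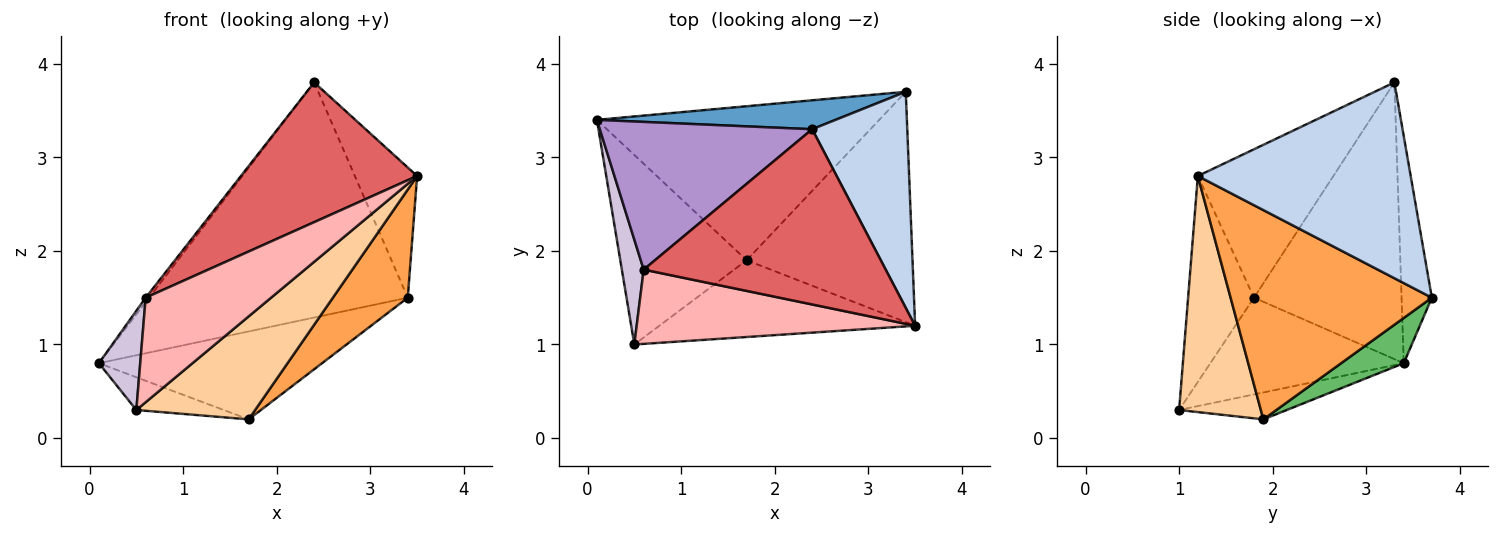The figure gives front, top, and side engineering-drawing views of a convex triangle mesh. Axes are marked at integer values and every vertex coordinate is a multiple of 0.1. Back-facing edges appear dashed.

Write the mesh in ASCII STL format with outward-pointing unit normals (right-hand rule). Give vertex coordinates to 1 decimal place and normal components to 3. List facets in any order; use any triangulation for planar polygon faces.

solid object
 facet normal -0.115 0.986 0.121
  outer loop
   vertex 2.4 3.3 3.8
   vertex 3.4 3.7 1.5
   vertex 0.1 3.4 0.8
  endloop
 endfacet
 facet normal 0.870 0.254 0.422
  outer loop
   vertex 2.4 3.3 3.8
   vertex 3.5 1.2 2.8
   vertex 3.4 3.7 1.5
  endloop
 endfacet
 facet normal 0.752 -0.280 -0.596
  outer loop
   vertex 1.7 1.9 0.2
   vertex 3.4 3.7 1.5
   vertex 3.5 1.2 2.8
  endloop
 endfacet
 facet normal 0.483 -0.702 -0.523
  outer loop
   vertex 1.7 1.9 0.2
   vertex 3.5 1.2 2.8
   vertex 0.5 1.0 0.3
  endloop
 endfacet
 facet normal 0.138 0.491 -0.860
  outer loop
   vertex 1.7 1.9 0.2
   vertex 0.1 3.4 0.8
   vertex 3.4 3.7 1.5
  endloop
 endfacet
 facet normal -0.205 0.167 -0.964
  outer loop
   vertex 1.7 1.9 0.2
   vertex 0.5 1.0 0.3
   vertex 0.1 3.4 0.8
  endloop
 endfacet
 facet normal -0.432 -0.562 0.705
  outer loop
   vertex 0.6 1.8 1.5
   vertex 3.5 1.2 2.8
   vertex 2.4 3.3 3.8
  endloop
 endfacet
 facet normal -0.394 -0.749 0.532
  outer loop
   vertex 0.6 1.8 1.5
   vertex 0.5 1.0 0.3
   vertex 3.5 1.2 2.8
  endloop
 endfacet
 facet normal -0.793 0.018 0.609
  outer loop
   vertex 0.6 1.8 1.5
   vertex 2.4 3.3 3.8
   vertex 0.1 3.4 0.8
  endloop
 endfacet
 facet normal -0.955 -0.204 0.216
  outer loop
   vertex 0.6 1.8 1.5
   vertex 0.1 3.4 0.8
   vertex 0.5 1.0 0.3
  endloop
 endfacet
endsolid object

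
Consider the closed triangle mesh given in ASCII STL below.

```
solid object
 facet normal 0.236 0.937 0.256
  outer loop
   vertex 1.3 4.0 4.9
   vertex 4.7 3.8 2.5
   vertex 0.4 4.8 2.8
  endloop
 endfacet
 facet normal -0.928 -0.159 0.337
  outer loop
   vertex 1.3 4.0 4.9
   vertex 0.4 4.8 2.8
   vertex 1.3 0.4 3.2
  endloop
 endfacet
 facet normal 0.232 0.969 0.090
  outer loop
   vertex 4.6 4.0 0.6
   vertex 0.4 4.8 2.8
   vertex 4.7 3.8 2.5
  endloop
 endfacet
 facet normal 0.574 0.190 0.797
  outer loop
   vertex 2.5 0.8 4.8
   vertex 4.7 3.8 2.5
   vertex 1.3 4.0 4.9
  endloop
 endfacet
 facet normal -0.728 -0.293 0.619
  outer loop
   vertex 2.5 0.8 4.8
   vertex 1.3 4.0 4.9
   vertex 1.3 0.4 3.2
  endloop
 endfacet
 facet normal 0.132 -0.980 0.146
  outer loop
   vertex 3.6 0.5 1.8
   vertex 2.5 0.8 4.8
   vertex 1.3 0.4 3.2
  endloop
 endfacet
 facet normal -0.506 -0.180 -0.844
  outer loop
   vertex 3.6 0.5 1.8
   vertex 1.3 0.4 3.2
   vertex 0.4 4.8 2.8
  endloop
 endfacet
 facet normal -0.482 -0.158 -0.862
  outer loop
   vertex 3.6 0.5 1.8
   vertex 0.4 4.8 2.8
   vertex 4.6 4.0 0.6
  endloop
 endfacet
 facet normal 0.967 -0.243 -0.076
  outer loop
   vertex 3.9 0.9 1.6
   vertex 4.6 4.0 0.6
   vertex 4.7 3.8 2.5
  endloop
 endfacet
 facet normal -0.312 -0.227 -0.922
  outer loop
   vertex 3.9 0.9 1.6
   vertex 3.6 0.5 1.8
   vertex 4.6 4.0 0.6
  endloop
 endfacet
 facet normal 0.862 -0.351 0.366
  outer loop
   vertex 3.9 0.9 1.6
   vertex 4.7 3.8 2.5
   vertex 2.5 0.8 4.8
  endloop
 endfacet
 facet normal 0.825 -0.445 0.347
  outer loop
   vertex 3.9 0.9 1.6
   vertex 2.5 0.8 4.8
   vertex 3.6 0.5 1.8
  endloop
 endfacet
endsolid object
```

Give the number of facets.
12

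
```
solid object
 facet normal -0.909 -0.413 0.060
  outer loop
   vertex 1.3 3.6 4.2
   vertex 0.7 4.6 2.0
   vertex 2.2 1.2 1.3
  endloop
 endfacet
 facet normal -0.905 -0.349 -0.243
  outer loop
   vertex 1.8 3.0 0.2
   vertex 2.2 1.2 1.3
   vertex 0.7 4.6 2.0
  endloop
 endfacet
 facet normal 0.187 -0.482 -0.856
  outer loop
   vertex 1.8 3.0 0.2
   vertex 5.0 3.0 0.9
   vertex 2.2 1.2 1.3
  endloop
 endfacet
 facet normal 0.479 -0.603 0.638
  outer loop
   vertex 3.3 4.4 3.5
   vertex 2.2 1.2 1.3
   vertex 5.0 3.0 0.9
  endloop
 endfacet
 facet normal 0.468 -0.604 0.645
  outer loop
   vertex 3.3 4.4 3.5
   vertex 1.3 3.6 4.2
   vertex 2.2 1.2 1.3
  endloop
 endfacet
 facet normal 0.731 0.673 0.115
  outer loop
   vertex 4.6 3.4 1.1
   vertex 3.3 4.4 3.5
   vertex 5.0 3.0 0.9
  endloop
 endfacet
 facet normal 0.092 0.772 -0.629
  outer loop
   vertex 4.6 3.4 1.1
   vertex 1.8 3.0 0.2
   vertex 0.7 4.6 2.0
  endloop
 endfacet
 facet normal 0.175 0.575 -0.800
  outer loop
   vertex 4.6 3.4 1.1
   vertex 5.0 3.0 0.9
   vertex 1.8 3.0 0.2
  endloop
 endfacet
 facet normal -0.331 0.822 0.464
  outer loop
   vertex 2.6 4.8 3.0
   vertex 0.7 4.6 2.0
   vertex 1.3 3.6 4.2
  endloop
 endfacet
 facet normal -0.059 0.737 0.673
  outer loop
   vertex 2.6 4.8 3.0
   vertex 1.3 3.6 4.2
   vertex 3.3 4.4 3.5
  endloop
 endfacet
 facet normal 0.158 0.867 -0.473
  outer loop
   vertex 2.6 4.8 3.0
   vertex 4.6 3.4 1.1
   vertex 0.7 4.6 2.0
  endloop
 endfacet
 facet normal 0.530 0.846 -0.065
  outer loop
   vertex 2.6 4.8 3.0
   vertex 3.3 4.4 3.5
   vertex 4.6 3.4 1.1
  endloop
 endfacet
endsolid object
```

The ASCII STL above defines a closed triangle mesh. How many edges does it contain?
18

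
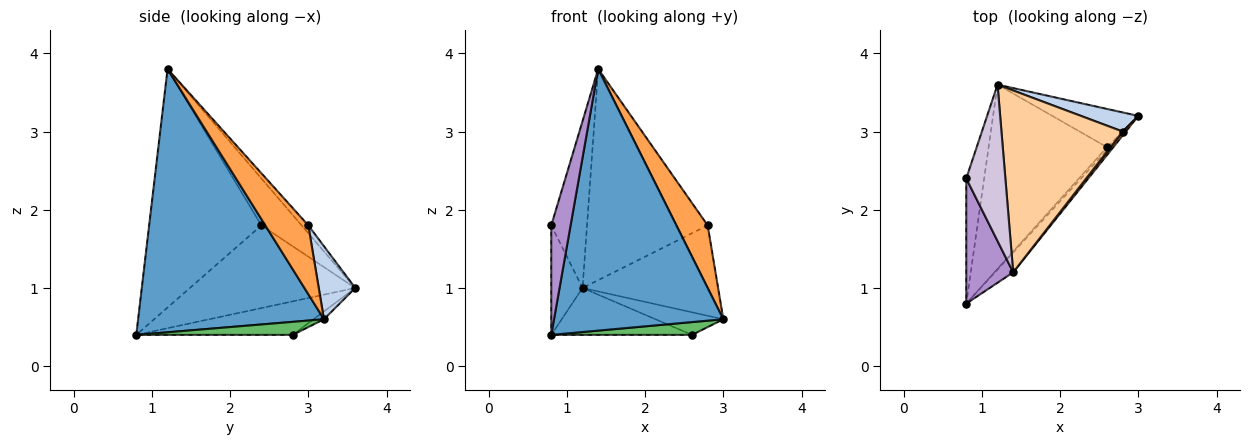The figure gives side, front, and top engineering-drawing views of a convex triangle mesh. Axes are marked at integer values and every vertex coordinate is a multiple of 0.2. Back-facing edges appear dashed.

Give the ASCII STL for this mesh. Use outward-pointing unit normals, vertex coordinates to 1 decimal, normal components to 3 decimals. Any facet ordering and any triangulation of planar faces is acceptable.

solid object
 facet normal 0.738 -0.673 -0.051
  outer loop
   vertex 1.4 1.2 3.8
   vertex 0.8 0.8 0.4
   vertex 3.0 3.2 0.6
  endloop
 endfacet
 facet normal 0.255 0.946 0.200
  outer loop
   vertex 2.8 3.0 1.8
   vertex 3.0 3.2 0.6
   vertex 1.2 3.6 1.0
  endloop
 endfacet
 facet normal 0.808 -0.588 0.037
  outer loop
   vertex 2.8 3.0 1.8
   vertex 1.4 1.2 3.8
   vertex 3.0 3.2 0.6
  endloop
 endfacet
 facet normal -0.042 0.757 0.652
  outer loop
   vertex 2.8 3.0 1.8
   vertex 1.2 3.6 1.0
   vertex 1.4 1.2 3.8
  endloop
 endfacet
 facet normal 0.735 -0.662 -0.147
  outer loop
   vertex 2.6 2.8 0.4
   vertex 3.0 3.2 0.6
   vertex 0.8 0.8 0.4
  endloop
 endfacet
 facet normal -0.264 0.238 -0.935
  outer loop
   vertex 2.6 2.8 0.4
   vertex 0.8 0.8 0.4
   vertex 1.2 3.6 1.0
  endloop
 endfacet
 facet normal -0.078 0.507 -0.858
  outer loop
   vertex 2.6 2.8 0.4
   vertex 1.2 3.6 1.0
   vertex 3.0 3.2 0.6
  endloop
 endfacet
 facet normal -0.961 0.182 -0.208
  outer loop
   vertex 0.8 2.4 1.8
   vertex 1.2 3.6 1.0
   vertex 0.8 0.8 0.4
  endloop
 endfacet
 facet normal -0.967 -0.167 0.190
  outer loop
   vertex 0.8 2.4 1.8
   vertex 0.8 0.8 0.4
   vertex 1.4 1.2 3.8
  endloop
 endfacet
 facet normal -0.634 0.564 0.529
  outer loop
   vertex 0.8 2.4 1.8
   vertex 1.4 1.2 3.8
   vertex 1.2 3.6 1.0
  endloop
 endfacet
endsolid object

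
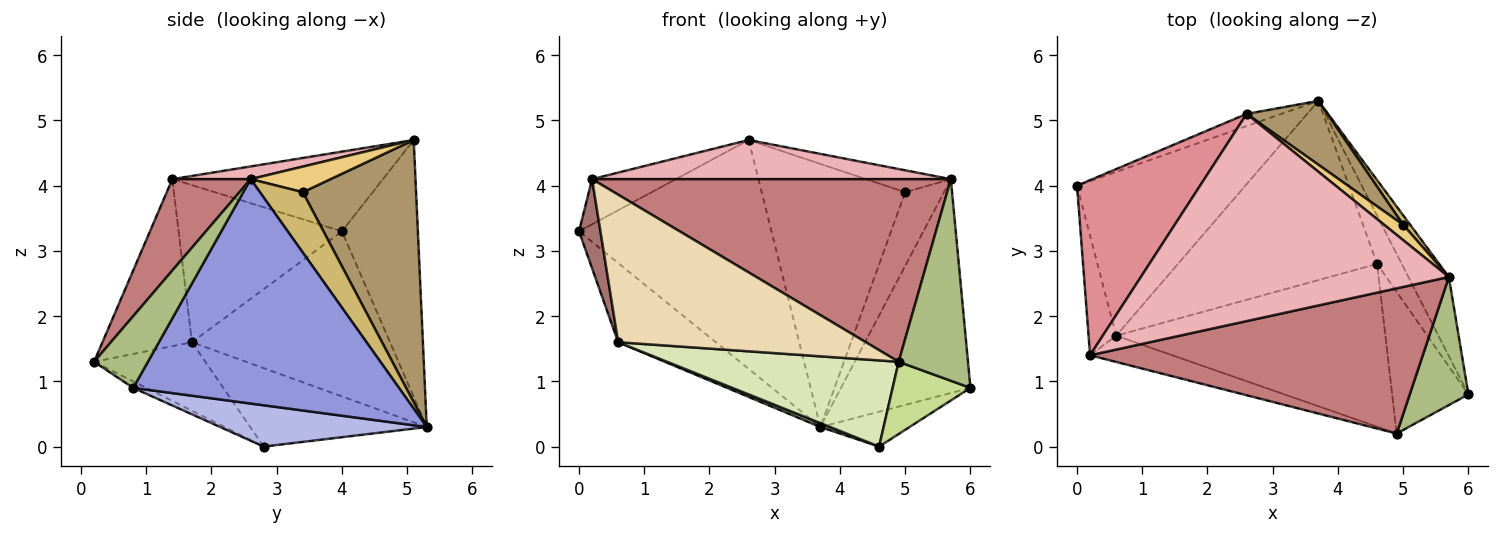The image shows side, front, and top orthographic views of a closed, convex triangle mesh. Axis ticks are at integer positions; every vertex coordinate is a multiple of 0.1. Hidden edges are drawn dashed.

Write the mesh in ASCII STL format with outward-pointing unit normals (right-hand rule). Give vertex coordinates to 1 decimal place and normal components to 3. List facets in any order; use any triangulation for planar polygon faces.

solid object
 facet normal -0.366 0.929 -0.049
  outer loop
   vertex 2.6 5.1 4.7
   vertex 3.7 5.3 0.3
   vertex 0.0 4.0 3.3
  endloop
 endfacet
 facet normal -0.662 0.326 -0.675
  outer loop
   vertex 0.6 1.7 1.6
   vertex 0.0 4.0 3.3
   vertex 3.7 5.3 0.3
  endloop
 endfacet
 facet normal 0.887 0.432 -0.160
  outer loop
   vertex 5.7 2.6 4.1
   vertex 6.0 0.8 0.9
   vertex 3.7 5.3 0.3
  endloop
 endfacet
 facet normal 0.805 0.348 -0.480
  outer loop
   vertex 4.6 2.8 0.0
   vertex 3.7 5.3 0.3
   vertex 6.0 0.8 0.9
  endloop
 endfacet
 facet normal -0.366 -0.020 -0.930
  outer loop
   vertex 4.6 2.8 0.0
   vertex 0.6 1.7 1.6
   vertex 3.7 5.3 0.3
  endloop
 endfacet
 facet normal 0.548 -0.706 0.448
  outer loop
   vertex 4.9 0.2 1.3
   vertex 6.0 0.8 0.9
   vertex 5.7 2.6 4.1
  endloop
 endfacet
 facet normal -0.076 -0.453 -0.888
  outer loop
   vertex 4.9 0.2 1.3
   vertex 4.6 2.8 0.0
   vertex 6.0 0.8 0.9
  endloop
 endfacet
 facet normal -0.219 -0.456 -0.862
  outer loop
   vertex 4.9 0.2 1.3
   vertex 0.6 1.7 1.6
   vertex 4.6 2.8 0.0
  endloop
 endfacet
 facet normal 0.609 0.771 0.187
  outer loop
   vertex 5.0 3.4 3.9
   vertex 3.7 5.3 0.3
   vertex 2.6 5.1 4.7
  endloop
 endfacet
 facet normal 0.739 0.668 0.086
  outer loop
   vertex 5.0 3.4 3.9
   vertex 5.7 2.6 4.1
   vertex 3.7 5.3 0.3
  endloop
 endfacet
 facet normal 0.611 0.648 0.455
  outer loop
   vertex 5.0 3.4 3.9
   vertex 2.6 5.1 4.7
   vertex 5.7 2.6 4.1
  endloop
 endfacet
 facet normal -0.335 -0.928 -0.165
  outer loop
   vertex 0.2 1.4 4.1
   vertex 0.6 1.7 1.6
   vertex 4.9 0.2 1.3
  endloop
 endfacet
 facet normal -0.977 -0.128 -0.172
  outer loop
   vertex 0.2 1.4 4.1
   vertex 0.0 4.0 3.3
   vertex 0.6 1.7 1.6
  endloop
 endfacet
 facet normal 0.168 -0.772 0.613
  outer loop
   vertex 0.2 1.4 4.1
   vertex 4.9 0.2 1.3
   vertex 5.7 2.6 4.1
  endloop
 endfacet
 facet normal -0.531 0.212 0.820
  outer loop
   vertex 0.2 1.4 4.1
   vertex 2.6 5.1 4.7
   vertex 0.0 4.0 3.3
  endloop
 endfacet
 facet normal 0.040 -0.185 0.982
  outer loop
   vertex 0.2 1.4 4.1
   vertex 5.7 2.6 4.1
   vertex 2.6 5.1 4.7
  endloop
 endfacet
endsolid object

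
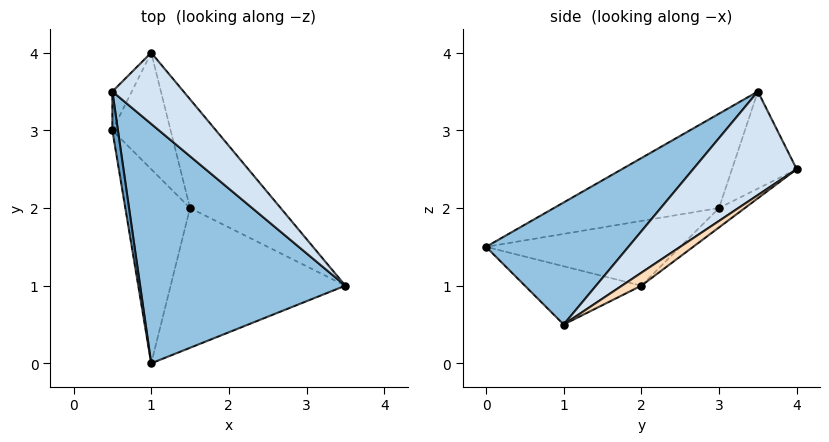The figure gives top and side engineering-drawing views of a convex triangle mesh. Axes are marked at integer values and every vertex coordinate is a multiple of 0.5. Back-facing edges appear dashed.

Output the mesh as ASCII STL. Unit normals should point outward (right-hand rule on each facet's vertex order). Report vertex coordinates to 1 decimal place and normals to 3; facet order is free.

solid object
 facet normal -0.983 -0.173 0.058
  outer loop
   vertex 0.5 3.5 3.5
   vertex 0.5 3.0 2.0
   vertex 1.0 0.0 1.5
  endloop
 endfacet
 facet normal 0.472 -0.386 0.793
  outer loop
   vertex 0.5 3.5 3.5
   vertex 1.0 0.0 1.5
   vertex 3.5 1.0 0.5
  endloop
 endfacet
 facet normal -0.845 0.507 -0.169
  outer loop
   vertex 1.0 4.0 2.5
   vertex 0.5 3.0 2.0
   vertex 0.5 3.5 3.5
  endloop
 endfacet
 facet normal 0.787 0.295 0.541
  outer loop
   vertex 1.0 4.0 2.5
   vertex 0.5 3.5 3.5
   vertex 3.5 1.0 0.5
  endloop
 endfacet
 facet normal -0.707 0.000 -0.707
  outer loop
   vertex 1.5 2.0 1.0
   vertex 1.0 0.0 1.5
   vertex 0.5 3.0 2.0
  endloop
 endfacet
 facet normal -0.312 -0.156 -0.937
  outer loop
   vertex 1.5 2.0 1.0
   vertex 3.5 1.0 0.5
   vertex 1.0 0.0 1.5
  endloop
 endfacet
 facet normal -0.267 0.535 -0.802
  outer loop
   vertex 1.5 2.0 1.0
   vertex 0.5 3.0 2.0
   vertex 1.0 4.0 2.5
  endloop
 endfacet
 facet normal 0.112 0.614 -0.781
  outer loop
   vertex 1.5 2.0 1.0
   vertex 1.0 4.0 2.5
   vertex 3.5 1.0 0.5
  endloop
 endfacet
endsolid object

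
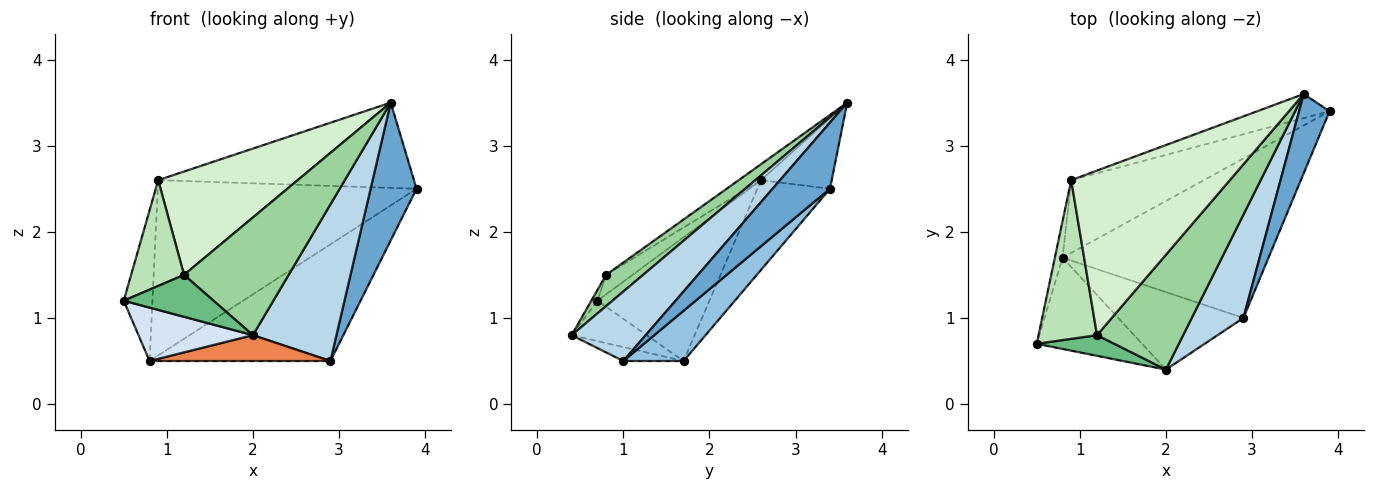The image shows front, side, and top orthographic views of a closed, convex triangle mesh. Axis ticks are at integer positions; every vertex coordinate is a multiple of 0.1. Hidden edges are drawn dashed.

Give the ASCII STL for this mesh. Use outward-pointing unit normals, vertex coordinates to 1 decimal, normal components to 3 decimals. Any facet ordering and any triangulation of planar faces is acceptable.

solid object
 facet normal 0.735 -0.588 0.338
  outer loop
   vertex 3.6 3.6 3.5
   vertex 2.9 1.0 0.5
   vertex 3.9 3.4 2.5
  endloop
 endfacet
 facet normal 0.193 0.579 -0.792
  outer loop
   vertex 0.8 1.7 0.5
   vertex 3.9 3.4 2.5
   vertex 2.9 1.0 0.5
  endloop
 endfacet
 facet normal 0.595 -0.671 0.443
  outer loop
   vertex 2.0 0.4 0.8
   vertex 2.9 1.0 0.5
   vertex 3.6 3.6 3.5
  endloop
 endfacet
 facet normal -0.314 -0.479 -0.819
  outer loop
   vertex 2.0 0.4 0.8
   vertex 0.5 0.7 1.2
   vertex 0.8 1.7 0.5
  endloop
 endfacet
 facet normal -0.105 -0.314 -0.943
  outer loop
   vertex 2.0 0.4 0.8
   vertex 0.8 1.7 0.5
   vertex 2.9 1.0 0.5
  endloop
 endfacet
 facet normal -0.967 0.248 -0.060
  outer loop
   vertex 0.9 2.6 2.6
   vertex 0.8 1.7 0.5
   vertex 0.5 0.7 1.2
  endloop
 endfacet
 facet normal -0.257 0.930 -0.263
  outer loop
   vertex 0.9 2.6 2.6
   vertex 3.6 3.6 3.5
   vertex 3.9 3.4 2.5
  endloop
 endfacet
 facet normal -0.251 0.894 -0.371
  outer loop
   vertex 0.9 2.6 2.6
   vertex 3.9 3.4 2.5
   vertex 0.8 1.7 0.5
  endloop
 endfacet
 facet normal -0.061 -0.895 0.441
  outer loop
   vertex 1.2 0.8 1.5
   vertex 0.5 0.7 1.2
   vertex 2.0 0.4 0.8
  endloop
 endfacet
 facet normal 0.245 -0.694 0.677
  outer loop
   vertex 1.2 0.8 1.5
   vertex 2.0 0.4 0.8
   vertex 3.6 3.6 3.5
  endloop
 endfacet
 facet normal -0.267 -0.535 0.802
  outer loop
   vertex 1.2 0.8 1.5
   vertex 0.9 2.6 2.6
   vertex 0.5 0.7 1.2
  endloop
 endfacet
 facet normal -0.085 -0.530 0.844
  outer loop
   vertex 1.2 0.8 1.5
   vertex 3.6 3.6 3.5
   vertex 0.9 2.6 2.6
  endloop
 endfacet
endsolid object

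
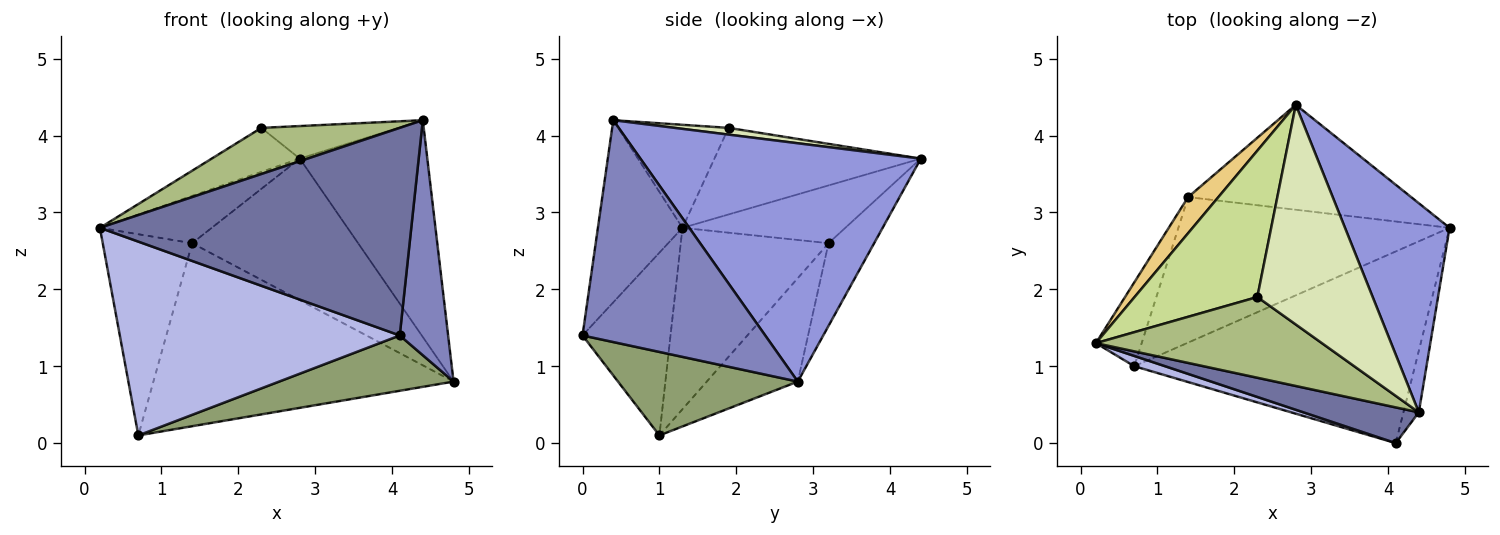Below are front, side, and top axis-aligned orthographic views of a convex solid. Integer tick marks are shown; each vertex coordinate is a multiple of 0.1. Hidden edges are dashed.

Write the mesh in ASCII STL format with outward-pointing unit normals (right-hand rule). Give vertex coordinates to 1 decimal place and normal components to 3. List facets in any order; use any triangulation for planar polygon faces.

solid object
 facet normal -0.259 -0.952 0.164
  outer loop
   vertex 4.4 0.4 4.2
   vertex 0.2 1.3 2.8
   vertex 4.1 0.0 1.4
  endloop
 endfacet
 facet normal 0.965 -0.255 -0.067
  outer loop
   vertex 4.4 0.4 4.2
   vertex 4.1 0.0 1.4
   vertex 4.8 2.8 0.8
  endloop
 endfacet
 facet normal 0.845 0.384 0.371
  outer loop
   vertex 2.8 4.4 3.7
   vertex 4.4 0.4 4.2
   vertex 4.8 2.8 0.8
  endloop
 endfacet
 facet normal -0.299 -0.953 0.050
  outer loop
   vertex 0.7 1.0 0.1
   vertex 4.1 0.0 1.4
   vertex 0.2 1.3 2.8
  endloop
 endfacet
 facet normal 0.275 -0.267 -0.924
  outer loop
   vertex 0.7 1.0 0.1
   vertex 4.8 2.8 0.8
   vertex 4.1 0.0 1.4
  endloop
 endfacet
 facet normal -0.368 -0.461 0.807
  outer loop
   vertex 2.3 1.9 4.1
   vertex 0.2 1.3 2.8
   vertex 4.4 0.4 4.2
  endloop
 endfacet
 facet normal -0.560 0.239 0.794
  outer loop
   vertex 2.3 1.9 4.1
   vertex 2.8 4.4 3.7
   vertex 0.2 1.3 2.8
  endloop
 endfacet
 facet normal 0.058 0.146 0.988
  outer loop
   vertex 2.3 1.9 4.1
   vertex 4.4 0.4 4.2
   vertex 2.8 4.4 3.7
  endloop
 endfacet
 facet normal -0.216 0.784 -0.581
  outer loop
   vertex 1.4 3.2 2.6
   vertex 2.8 4.4 3.7
   vertex 4.8 2.8 0.8
  endloop
 endfacet
 facet normal -0.231 0.762 -0.606
  outer loop
   vertex 1.4 3.2 2.6
   vertex 4.8 2.8 0.8
   vertex 0.7 1.0 0.1
  endloop
 endfacet
 facet normal -0.757 0.520 0.396
  outer loop
   vertex 1.4 3.2 2.6
   vertex 0.2 1.3 2.8
   vertex 2.8 4.4 3.7
  endloop
 endfacet
 facet normal -0.836 0.506 -0.211
  outer loop
   vertex 1.4 3.2 2.6
   vertex 0.7 1.0 0.1
   vertex 0.2 1.3 2.8
  endloop
 endfacet
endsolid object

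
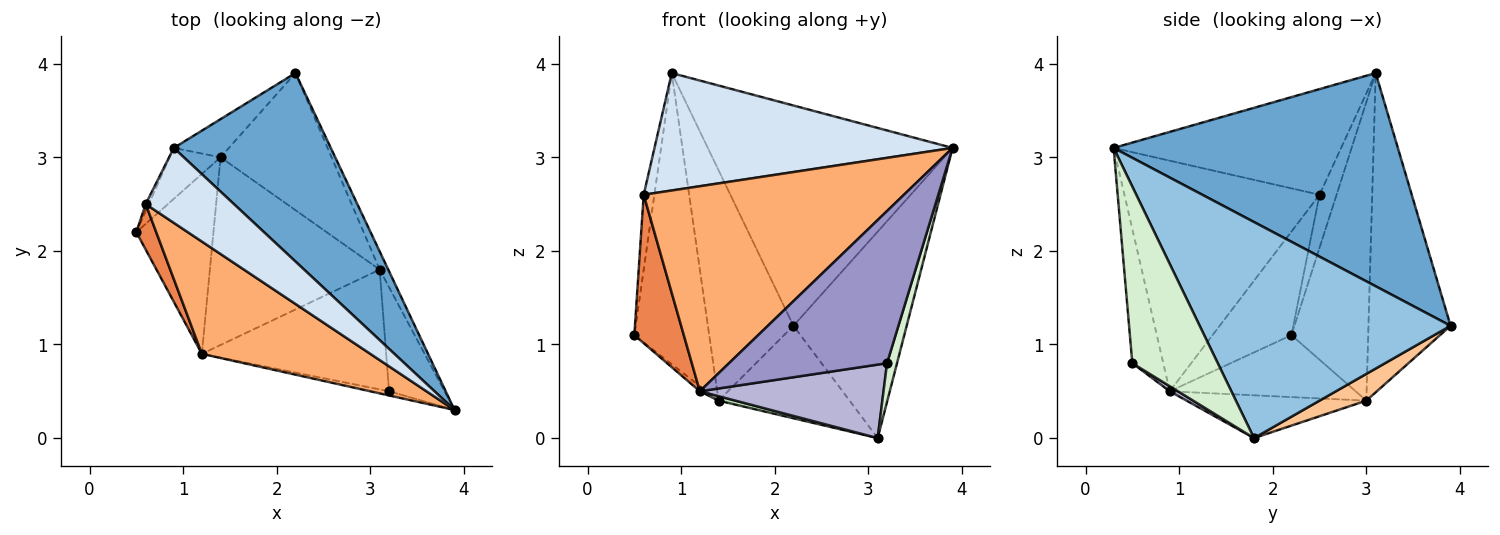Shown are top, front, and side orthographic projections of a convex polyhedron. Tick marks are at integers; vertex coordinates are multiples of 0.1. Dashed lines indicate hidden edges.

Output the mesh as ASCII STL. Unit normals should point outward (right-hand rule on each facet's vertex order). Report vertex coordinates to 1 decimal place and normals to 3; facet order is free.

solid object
 facet normal 0.662 0.570 0.487
  outer loop
   vertex 0.9 3.1 3.9
   vertex 3.9 0.3 3.1
   vertex 2.2 3.9 1.2
  endloop
 endfacet
 facet normal 0.911 0.411 -0.036
  outer loop
   vertex 3.1 1.8 0.0
   vertex 2.2 3.9 1.2
   vertex 3.9 0.3 3.1
  endloop
 endfacet
 facet normal -0.846 0.531 -0.050
  outer loop
   vertex 0.6 2.5 2.6
   vertex 0.9 3.1 3.9
   vertex 0.5 2.2 1.1
  endloop
 endfacet
 facet normal -0.541 -0.709 0.452
  outer loop
   vertex 0.6 2.5 2.6
   vertex 3.9 0.3 3.1
   vertex 0.9 3.1 3.9
  endloop
 endfacet
 facet normal -0.836 -0.524 0.161
  outer loop
   vertex 1.2 0.9 0.5
   vertex 0.6 2.5 2.6
   vertex 0.5 2.2 1.1
  endloop
 endfacet
 facet normal -0.549 -0.733 0.401
  outer loop
   vertex 1.2 0.9 0.5
   vertex 3.9 0.3 3.1
   vertex 0.6 2.5 2.6
  endloop
 endfacet
 facet normal 0.196 0.548 -0.813
  outer loop
   vertex 1.4 3.0 0.4
   vertex 2.2 3.9 1.2
   vertex 3.1 1.8 0.0
  endloop
 endfacet
 facet normal -0.710 0.693 -0.121
  outer loop
   vertex 1.4 3.0 0.4
   vertex 0.5 2.2 1.1
   vertex 0.9 3.1 3.9
  endloop
 endfacet
 facet normal -0.687 0.717 -0.119
  outer loop
   vertex 1.4 3.0 0.4
   vertex 0.9 3.1 3.9
   vertex 2.2 3.9 1.2
  endloop
 endfacet
 facet normal -0.626 0.023 -0.779
  outer loop
   vertex 1.4 3.0 0.4
   vertex 1.2 0.9 0.5
   vertex 0.5 2.2 1.1
  endloop
 endfacet
 facet normal -0.244 -0.023 -0.969
  outer loop
   vertex 1.4 3.0 0.4
   vertex 3.1 1.8 0.0
   vertex 1.2 0.9 0.5
  endloop
 endfacet
 facet normal 0.948 -0.111 -0.298
  outer loop
   vertex 3.2 0.5 0.8
   vertex 3.1 1.8 0.0
   vertex 3.9 0.3 3.1
  endloop
 endfacet
 facet normal -0.192 -0.981 -0.027
  outer loop
   vertex 3.2 0.5 0.8
   vertex 3.9 0.3 3.1
   vertex 1.2 0.9 0.5
  endloop
 endfacet
 facet normal 0.023 -0.523 -0.852
  outer loop
   vertex 3.2 0.5 0.8
   vertex 1.2 0.9 0.5
   vertex 3.1 1.8 0.0
  endloop
 endfacet
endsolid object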